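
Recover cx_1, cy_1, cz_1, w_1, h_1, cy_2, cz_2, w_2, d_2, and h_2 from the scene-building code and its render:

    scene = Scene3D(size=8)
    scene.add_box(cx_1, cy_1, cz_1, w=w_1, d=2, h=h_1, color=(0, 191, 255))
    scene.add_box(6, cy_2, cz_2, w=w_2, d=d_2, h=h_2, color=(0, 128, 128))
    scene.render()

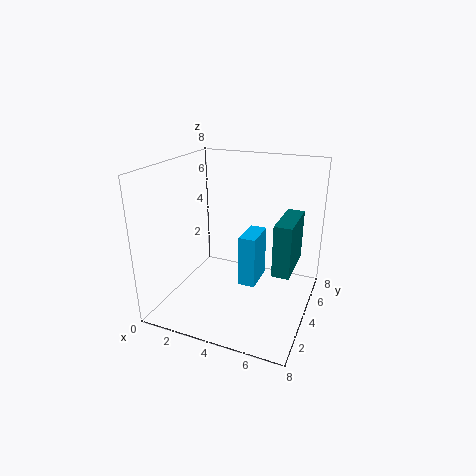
cx_1 = 4
cy_1 = 4
cz_1 = 1
w_1 = 1
h_1 = 3
cy_2 = 4
cz_2 = 2
w_2 = 1
d_2 = 3
h_2 = 3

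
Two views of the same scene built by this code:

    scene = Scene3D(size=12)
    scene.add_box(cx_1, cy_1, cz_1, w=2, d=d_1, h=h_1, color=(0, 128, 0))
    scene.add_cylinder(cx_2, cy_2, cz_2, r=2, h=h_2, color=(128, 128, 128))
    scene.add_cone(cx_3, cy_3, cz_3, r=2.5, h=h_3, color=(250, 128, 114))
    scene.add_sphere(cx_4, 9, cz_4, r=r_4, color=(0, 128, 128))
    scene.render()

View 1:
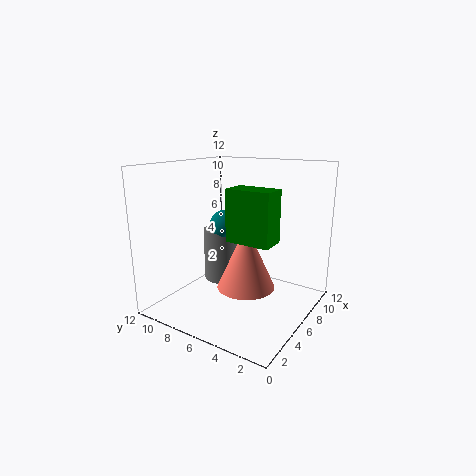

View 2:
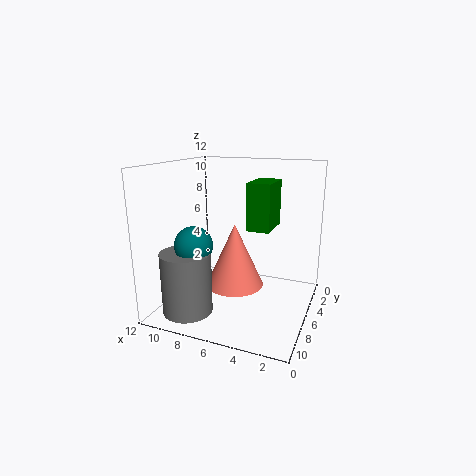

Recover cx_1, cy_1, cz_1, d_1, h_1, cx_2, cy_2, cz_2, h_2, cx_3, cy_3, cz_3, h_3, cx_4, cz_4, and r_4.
cx_1 = 3.5; cy_1 = 2; cz_1 = 6.5; d_1 = 3.5; h_1 = 4; cx_2 = 9; cy_2 = 9.5; cz_2 = 0.5; h_2 = 5; cx_3 = 6.5; cy_3 = 5.5; cz_3 = 1.5; h_3 = 5.5; cx_4 = 8.5; cz_4 = 6; r_4 = 1.5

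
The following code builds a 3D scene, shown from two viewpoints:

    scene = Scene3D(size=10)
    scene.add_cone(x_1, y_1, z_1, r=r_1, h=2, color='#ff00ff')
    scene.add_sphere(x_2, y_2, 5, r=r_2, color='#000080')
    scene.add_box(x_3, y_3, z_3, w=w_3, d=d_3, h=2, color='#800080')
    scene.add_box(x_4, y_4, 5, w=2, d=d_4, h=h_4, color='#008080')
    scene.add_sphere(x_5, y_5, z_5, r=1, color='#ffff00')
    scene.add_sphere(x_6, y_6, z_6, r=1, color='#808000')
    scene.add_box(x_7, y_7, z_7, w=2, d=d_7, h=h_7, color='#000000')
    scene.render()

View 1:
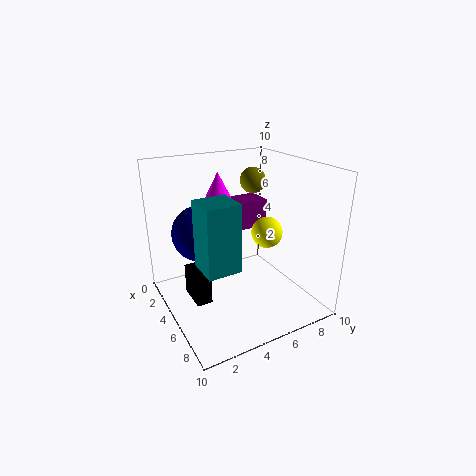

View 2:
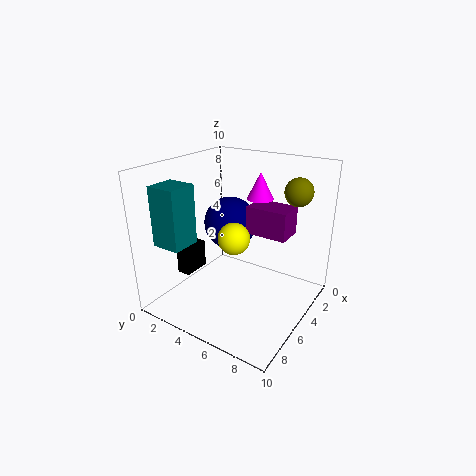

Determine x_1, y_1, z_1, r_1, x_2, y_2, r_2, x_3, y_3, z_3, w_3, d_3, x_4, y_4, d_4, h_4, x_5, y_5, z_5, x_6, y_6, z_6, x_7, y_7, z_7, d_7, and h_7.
x_1 = 2, y_1 = 5, z_1 = 7, r_1 = 1, x_2 = 3, y_2 = 3, r_2 = 2, x_3 = 2, y_3 = 5, z_3 = 5, w_3 = 2, d_3 = 3, x_4 = 7, y_4 = 1, d_4 = 2, h_4 = 4, x_5 = 7, y_5 = 6, z_5 = 6, x_6 = 2, y_6 = 8, z_6 = 8, x_7 = 5, y_7 = 1, z_7 = 2, d_7 = 1, h_7 = 2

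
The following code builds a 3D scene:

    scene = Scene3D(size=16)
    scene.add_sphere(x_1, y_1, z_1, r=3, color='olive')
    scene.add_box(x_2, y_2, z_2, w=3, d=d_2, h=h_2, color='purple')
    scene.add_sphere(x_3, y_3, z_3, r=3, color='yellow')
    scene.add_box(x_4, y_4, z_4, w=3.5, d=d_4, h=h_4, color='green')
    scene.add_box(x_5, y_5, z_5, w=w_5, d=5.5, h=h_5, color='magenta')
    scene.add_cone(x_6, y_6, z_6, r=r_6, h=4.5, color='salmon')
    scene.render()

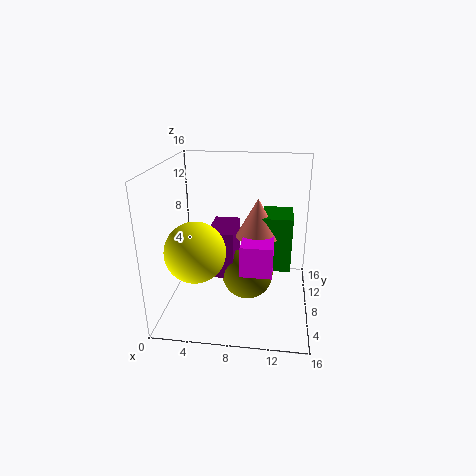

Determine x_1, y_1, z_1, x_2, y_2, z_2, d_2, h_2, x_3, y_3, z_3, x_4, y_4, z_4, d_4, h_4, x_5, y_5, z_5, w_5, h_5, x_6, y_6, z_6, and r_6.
x_1 = 9, y_1 = 9, z_1 = 3, x_2 = 4.5, y_2 = 7.5, z_2 = 3, d_2 = 5.5, h_2 = 5.5, x_3 = 4.5, y_3 = 3, z_3 = 8.5, x_4 = 10.5, y_4 = 9, z_4 = 3.5, d_4 = 4.5, h_4 = 6.5, x_5 = 8.5, y_5 = 5.5, z_5 = 4.5, w_5 = 3.5, h_5 = 3.5, x_6 = 10, y_6 = 10, z_6 = 7.5, r_6 = 2.5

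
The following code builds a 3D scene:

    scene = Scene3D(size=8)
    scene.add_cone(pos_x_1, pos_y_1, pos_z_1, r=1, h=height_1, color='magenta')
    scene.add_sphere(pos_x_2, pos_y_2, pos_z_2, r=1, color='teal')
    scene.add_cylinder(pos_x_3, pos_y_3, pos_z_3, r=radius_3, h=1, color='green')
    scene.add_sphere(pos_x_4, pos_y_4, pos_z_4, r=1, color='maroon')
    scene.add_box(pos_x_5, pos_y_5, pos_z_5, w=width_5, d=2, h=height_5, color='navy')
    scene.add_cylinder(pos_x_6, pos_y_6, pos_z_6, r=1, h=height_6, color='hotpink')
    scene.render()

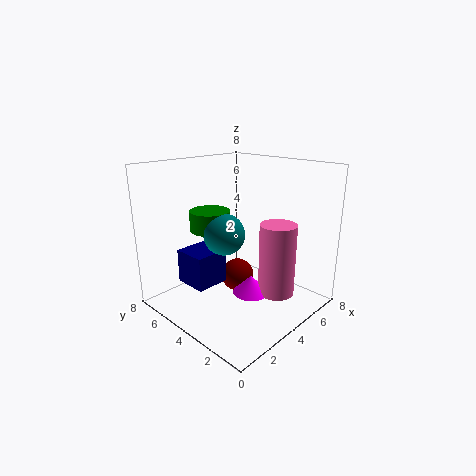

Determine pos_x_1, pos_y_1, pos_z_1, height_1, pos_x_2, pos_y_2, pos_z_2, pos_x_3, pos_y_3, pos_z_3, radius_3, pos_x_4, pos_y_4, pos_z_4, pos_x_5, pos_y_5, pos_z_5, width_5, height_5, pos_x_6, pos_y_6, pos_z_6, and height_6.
pos_x_1 = 4; pos_y_1 = 3; pos_z_1 = 1; height_1 = 1; pos_x_2 = 2; pos_y_2 = 3; pos_z_2 = 5; pos_x_3 = 2; pos_y_3 = 4; pos_z_3 = 5; radius_3 = 1; pos_x_4 = 5; pos_y_4 = 5; pos_z_4 = 1; pos_x_5 = 2; pos_y_5 = 5; pos_z_5 = 1; width_5 = 2; height_5 = 2; pos_x_6 = 5; pos_y_6 = 2; pos_z_6 = 1; height_6 = 4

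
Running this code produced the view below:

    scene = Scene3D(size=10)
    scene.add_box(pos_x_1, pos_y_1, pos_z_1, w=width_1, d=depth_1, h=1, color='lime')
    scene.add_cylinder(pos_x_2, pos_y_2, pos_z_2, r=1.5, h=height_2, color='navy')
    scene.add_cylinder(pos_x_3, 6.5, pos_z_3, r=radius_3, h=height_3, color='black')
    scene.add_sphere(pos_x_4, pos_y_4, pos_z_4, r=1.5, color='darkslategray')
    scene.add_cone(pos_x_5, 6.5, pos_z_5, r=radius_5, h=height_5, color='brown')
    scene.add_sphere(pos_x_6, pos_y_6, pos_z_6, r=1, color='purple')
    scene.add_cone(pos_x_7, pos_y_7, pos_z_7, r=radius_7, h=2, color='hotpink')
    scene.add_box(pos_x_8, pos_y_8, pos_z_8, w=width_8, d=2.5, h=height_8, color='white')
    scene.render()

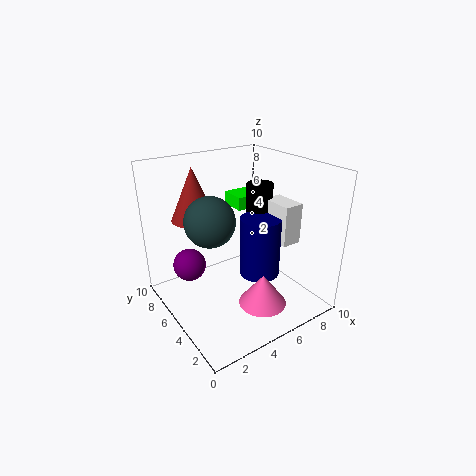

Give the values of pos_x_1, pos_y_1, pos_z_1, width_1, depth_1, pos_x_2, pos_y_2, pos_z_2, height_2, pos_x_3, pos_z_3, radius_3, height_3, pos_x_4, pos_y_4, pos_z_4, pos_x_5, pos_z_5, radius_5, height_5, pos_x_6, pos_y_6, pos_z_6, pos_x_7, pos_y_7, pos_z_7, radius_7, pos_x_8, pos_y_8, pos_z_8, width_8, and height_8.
pos_x_1 = 6.5
pos_y_1 = 7
pos_z_1 = 6
width_1 = 3
depth_1 = 2
pos_x_2 = 7
pos_y_2 = 5
pos_z_2 = 1.5
height_2 = 4.5
pos_x_3 = 8
pos_z_3 = 4.5
radius_3 = 1
height_3 = 3.5
pos_x_4 = 2
pos_y_4 = 3.5
pos_z_4 = 7.5
pos_x_5 = 2.5
pos_z_5 = 6.5
radius_5 = 1.5
height_5 = 3.5
pos_x_6 = 1
pos_y_6 = 4.5
pos_z_6 = 4.5
pos_x_7 = 4.5
pos_y_7 = 1.5
pos_z_7 = 2
radius_7 = 1.5
pos_x_8 = 8
pos_y_8 = 3.5
pos_z_8 = 4
width_8 = 1.5
height_8 = 3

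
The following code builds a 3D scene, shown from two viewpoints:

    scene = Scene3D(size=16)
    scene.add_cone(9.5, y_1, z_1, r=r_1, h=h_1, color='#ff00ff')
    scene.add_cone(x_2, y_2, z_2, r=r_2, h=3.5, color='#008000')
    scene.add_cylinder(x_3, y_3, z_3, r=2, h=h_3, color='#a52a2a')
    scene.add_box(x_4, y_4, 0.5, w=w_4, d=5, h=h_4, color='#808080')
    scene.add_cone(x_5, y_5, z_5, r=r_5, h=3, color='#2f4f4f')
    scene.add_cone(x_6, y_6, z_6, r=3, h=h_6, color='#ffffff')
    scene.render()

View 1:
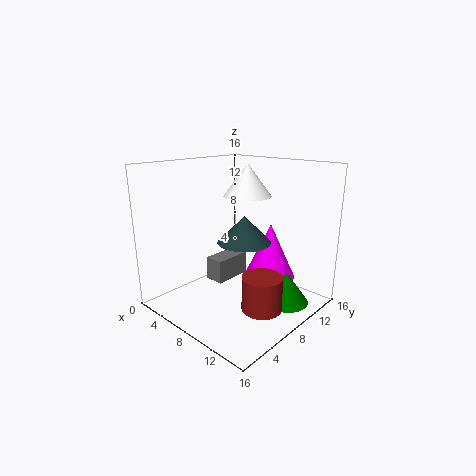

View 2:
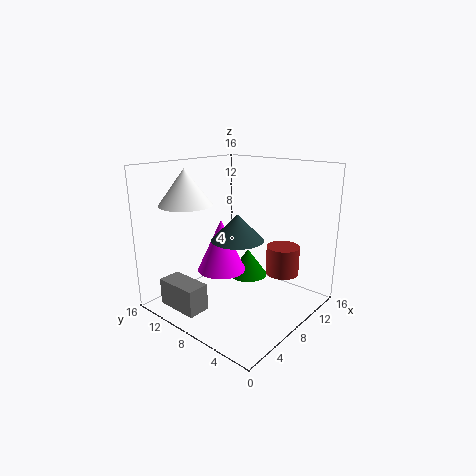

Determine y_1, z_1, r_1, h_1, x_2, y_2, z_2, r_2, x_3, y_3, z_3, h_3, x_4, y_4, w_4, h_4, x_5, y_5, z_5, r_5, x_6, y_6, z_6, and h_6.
y_1 = 12; z_1 = 2.5; r_1 = 3; h_1 = 6.5; x_2 = 13; y_2 = 10.5; z_2 = 1; r_2 = 2.5; x_3 = 13.5; y_3 = 5.5; z_3 = 2.5; h_3 = 3.5; x_4 = 1.5; y_4 = 9; w_4 = 2.5; h_4 = 3; x_5 = 8.5; y_5 = 8.5; z_5 = 7.5; r_5 = 3; x_6 = 5; y_6 = 13; z_6 = 11.5; h_6 = 4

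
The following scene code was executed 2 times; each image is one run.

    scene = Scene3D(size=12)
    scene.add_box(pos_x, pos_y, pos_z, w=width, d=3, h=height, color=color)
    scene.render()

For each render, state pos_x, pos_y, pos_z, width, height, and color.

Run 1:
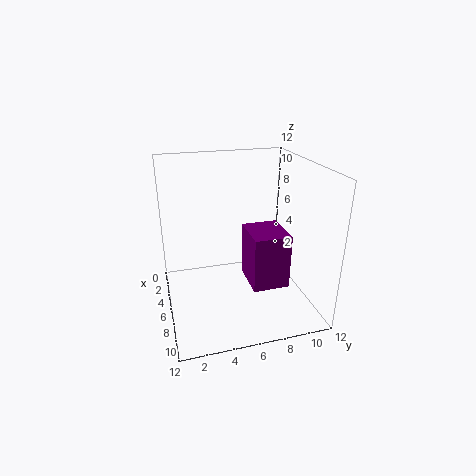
pos_x = 5.5
pos_y = 6.5
pos_z = 2.5
width = 3.5
height = 4.5
color = 'purple'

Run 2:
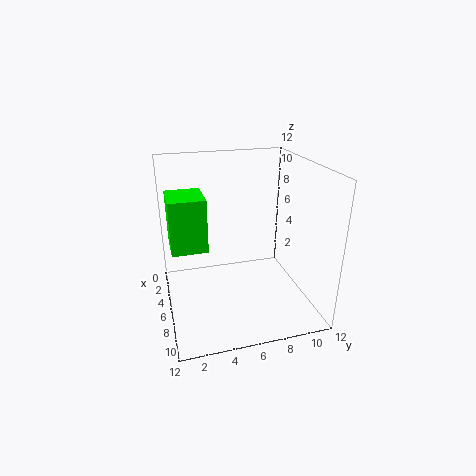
pos_x = 2.5
pos_y = 0.5
pos_z = 5
width = 3.5
height = 4.5
color = 'lime'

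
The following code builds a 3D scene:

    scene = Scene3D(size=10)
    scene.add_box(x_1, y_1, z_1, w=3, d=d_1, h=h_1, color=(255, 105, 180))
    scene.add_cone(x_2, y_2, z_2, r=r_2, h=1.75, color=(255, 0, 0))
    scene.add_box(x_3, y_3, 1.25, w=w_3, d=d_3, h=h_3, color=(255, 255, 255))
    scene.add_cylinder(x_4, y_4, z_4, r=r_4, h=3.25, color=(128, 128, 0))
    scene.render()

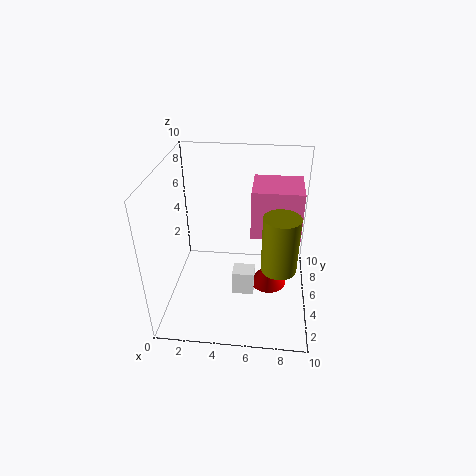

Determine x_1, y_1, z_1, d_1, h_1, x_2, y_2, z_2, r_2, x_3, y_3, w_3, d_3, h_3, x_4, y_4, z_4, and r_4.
x_1 = 6, y_1 = 2.75, z_1 = 6.5, d_1 = 2.75, h_1 = 3, x_2 = 7.25, y_2 = 4.5, z_2 = 1.75, r_2 = 1.25, x_3 = 4.75, y_3 = 3.5, w_3 = 1.5, d_3 = 1.25, h_3 = 1.75, x_4 = 7.75, y_4 = 1, z_4 = 5.75, r_4 = 1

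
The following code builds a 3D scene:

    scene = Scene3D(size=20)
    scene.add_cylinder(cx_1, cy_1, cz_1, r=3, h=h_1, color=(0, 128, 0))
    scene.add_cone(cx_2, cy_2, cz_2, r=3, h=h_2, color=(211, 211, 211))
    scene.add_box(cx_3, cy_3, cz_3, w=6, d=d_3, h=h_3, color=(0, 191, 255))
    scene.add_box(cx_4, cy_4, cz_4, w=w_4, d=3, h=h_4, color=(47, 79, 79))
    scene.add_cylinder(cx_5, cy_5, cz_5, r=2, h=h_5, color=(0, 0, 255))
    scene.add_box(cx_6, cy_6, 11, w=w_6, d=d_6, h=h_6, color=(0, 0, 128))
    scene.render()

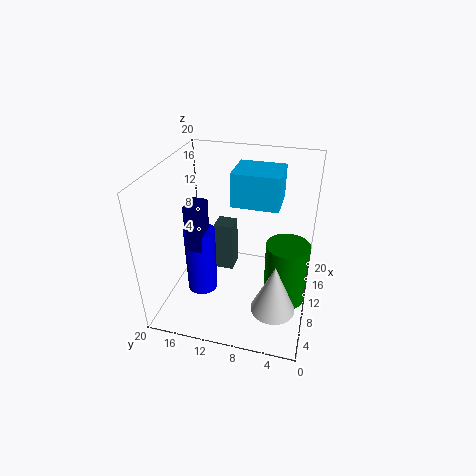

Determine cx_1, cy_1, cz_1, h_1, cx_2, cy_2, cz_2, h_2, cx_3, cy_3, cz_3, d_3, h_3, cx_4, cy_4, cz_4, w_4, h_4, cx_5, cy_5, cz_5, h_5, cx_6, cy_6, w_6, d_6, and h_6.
cx_1 = 10, cy_1 = 3, cz_1 = 1, h_1 = 9, cx_2 = 6, cy_2 = 4, cz_2 = 2, h_2 = 7, cx_3 = 13, cy_3 = 5, cz_3 = 13, d_3 = 7, h_3 = 5, cx_4 = 14, cy_4 = 12, cz_4 = 1, w_4 = 3, h_4 = 8, cx_5 = 6, cy_5 = 14, cz_5 = 4, h_5 = 9, cx_6 = 4, cy_6 = 13, w_6 = 3, d_6 = 2, h_6 = 6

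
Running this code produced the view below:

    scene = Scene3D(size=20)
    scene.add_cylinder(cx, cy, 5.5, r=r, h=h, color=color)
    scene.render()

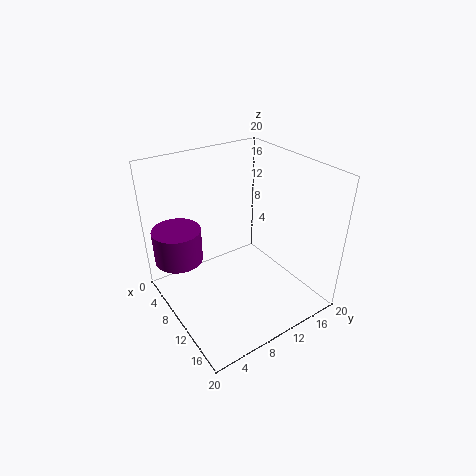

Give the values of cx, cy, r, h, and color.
cx = 4; cy = 3.5; r = 3.5; h = 5; color = 'purple'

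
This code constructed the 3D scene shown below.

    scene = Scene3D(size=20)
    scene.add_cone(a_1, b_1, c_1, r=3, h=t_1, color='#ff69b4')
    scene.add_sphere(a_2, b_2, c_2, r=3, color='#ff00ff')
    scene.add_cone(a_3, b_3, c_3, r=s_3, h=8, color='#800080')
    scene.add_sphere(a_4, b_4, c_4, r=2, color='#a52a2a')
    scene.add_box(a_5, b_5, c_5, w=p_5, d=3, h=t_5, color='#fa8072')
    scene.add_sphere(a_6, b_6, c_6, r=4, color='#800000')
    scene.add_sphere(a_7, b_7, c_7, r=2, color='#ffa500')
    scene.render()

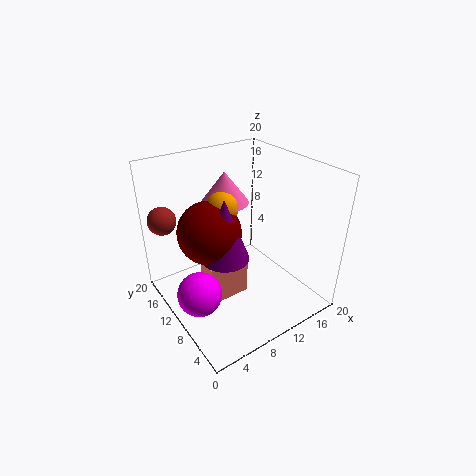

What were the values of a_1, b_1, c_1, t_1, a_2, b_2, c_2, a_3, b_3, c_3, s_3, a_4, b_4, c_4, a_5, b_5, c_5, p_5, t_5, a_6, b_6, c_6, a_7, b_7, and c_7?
a_1 = 8; b_1 = 10; c_1 = 16; t_1 = 4; a_2 = 3; b_2 = 9; c_2 = 4; a_3 = 6; b_3 = 7; c_3 = 10; s_3 = 3; a_4 = 2; b_4 = 17; c_4 = 12; a_5 = 5; b_5 = 9; c_5 = 1; p_5 = 6; t_5 = 6; a_6 = 5; b_6 = 9; c_6 = 13; a_7 = 7; b_7 = 9; c_7 = 16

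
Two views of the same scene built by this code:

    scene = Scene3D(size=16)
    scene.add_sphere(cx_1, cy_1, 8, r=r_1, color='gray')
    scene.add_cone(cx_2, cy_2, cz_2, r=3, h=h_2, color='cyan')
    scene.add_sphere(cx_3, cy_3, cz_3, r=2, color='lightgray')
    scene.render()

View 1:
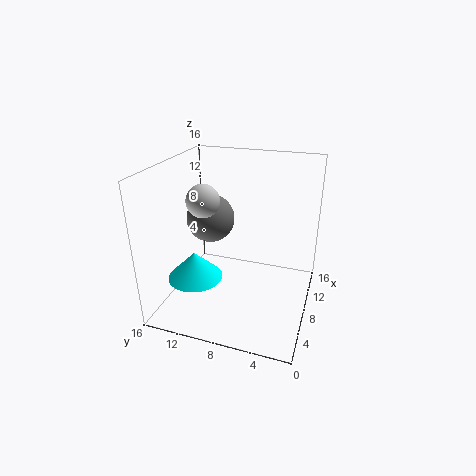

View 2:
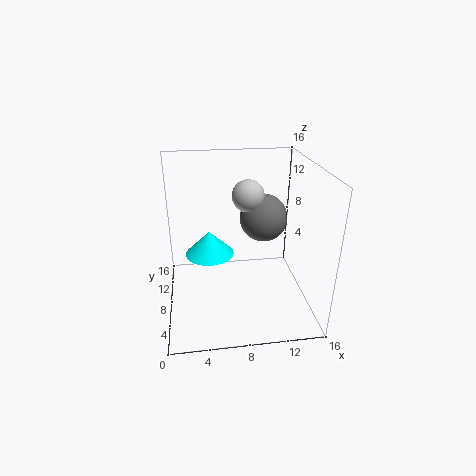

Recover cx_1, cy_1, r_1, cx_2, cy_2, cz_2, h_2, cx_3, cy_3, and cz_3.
cx_1 = 12; cy_1 = 13; r_1 = 3; cx_2 = 5; cy_2 = 12; cz_2 = 4; h_2 = 3; cx_3 = 10; cy_3 = 13; cz_3 = 11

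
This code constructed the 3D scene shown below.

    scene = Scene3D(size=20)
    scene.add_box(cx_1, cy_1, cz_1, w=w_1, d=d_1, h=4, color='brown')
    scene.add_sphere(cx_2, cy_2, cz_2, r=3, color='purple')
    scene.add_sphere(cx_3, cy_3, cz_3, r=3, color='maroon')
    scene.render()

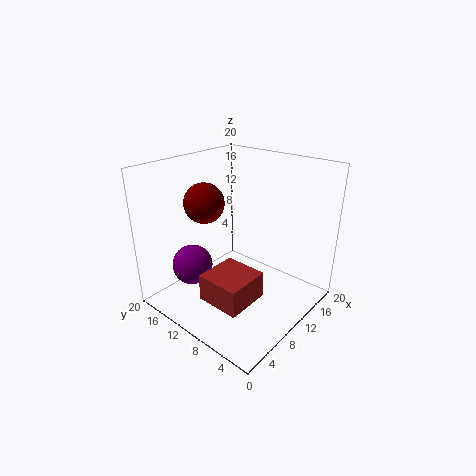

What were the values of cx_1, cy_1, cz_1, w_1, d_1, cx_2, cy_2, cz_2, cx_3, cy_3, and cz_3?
cx_1 = 5; cy_1 = 6.5; cz_1 = 1; w_1 = 6.5; d_1 = 6.5; cx_2 = 7; cy_2 = 16.5; cz_2 = 4.5; cx_3 = 10; cy_3 = 16.5; cz_3 = 13.5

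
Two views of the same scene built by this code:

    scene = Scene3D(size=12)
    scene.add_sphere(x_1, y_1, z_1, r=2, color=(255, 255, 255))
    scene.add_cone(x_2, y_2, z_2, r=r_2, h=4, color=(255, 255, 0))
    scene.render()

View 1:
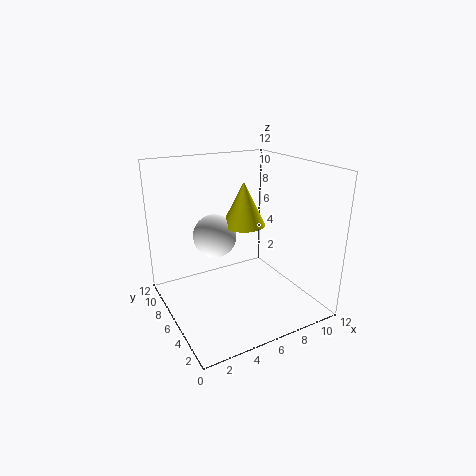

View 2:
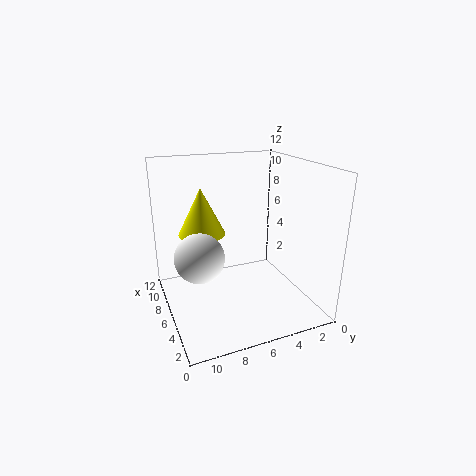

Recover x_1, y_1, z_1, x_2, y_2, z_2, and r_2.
x_1 = 5.5
y_1 = 9.5
z_1 = 5
x_2 = 8
y_2 = 8.5
z_2 = 6
r_2 = 2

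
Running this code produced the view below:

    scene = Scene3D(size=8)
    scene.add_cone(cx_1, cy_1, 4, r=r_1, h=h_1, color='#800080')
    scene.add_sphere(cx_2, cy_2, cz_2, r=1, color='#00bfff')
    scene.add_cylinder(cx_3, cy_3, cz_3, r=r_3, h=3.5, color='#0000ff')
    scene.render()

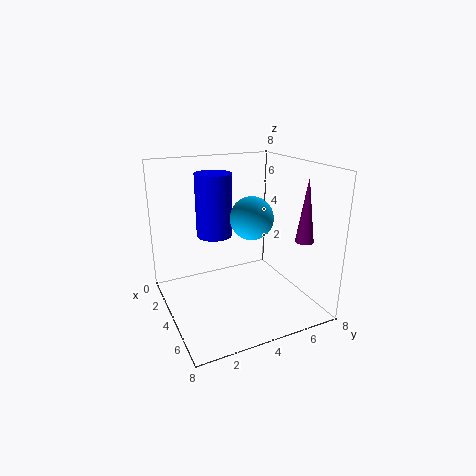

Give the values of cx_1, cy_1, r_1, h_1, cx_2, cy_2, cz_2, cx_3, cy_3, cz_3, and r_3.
cx_1 = 6; cy_1 = 7; r_1 = 0.5; h_1 = 3.5; cx_2 = 6.5; cy_2 = 3.5; cz_2 = 6; cx_3 = 3; cy_3 = 3; cz_3 = 4; r_3 = 1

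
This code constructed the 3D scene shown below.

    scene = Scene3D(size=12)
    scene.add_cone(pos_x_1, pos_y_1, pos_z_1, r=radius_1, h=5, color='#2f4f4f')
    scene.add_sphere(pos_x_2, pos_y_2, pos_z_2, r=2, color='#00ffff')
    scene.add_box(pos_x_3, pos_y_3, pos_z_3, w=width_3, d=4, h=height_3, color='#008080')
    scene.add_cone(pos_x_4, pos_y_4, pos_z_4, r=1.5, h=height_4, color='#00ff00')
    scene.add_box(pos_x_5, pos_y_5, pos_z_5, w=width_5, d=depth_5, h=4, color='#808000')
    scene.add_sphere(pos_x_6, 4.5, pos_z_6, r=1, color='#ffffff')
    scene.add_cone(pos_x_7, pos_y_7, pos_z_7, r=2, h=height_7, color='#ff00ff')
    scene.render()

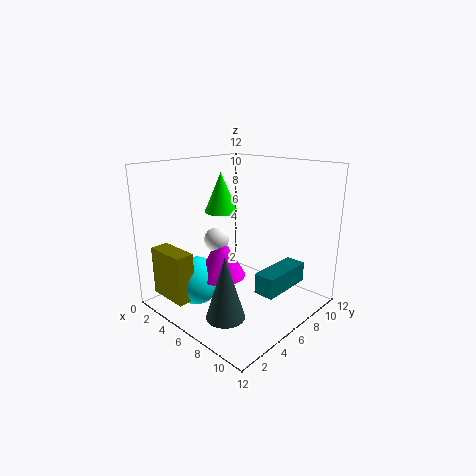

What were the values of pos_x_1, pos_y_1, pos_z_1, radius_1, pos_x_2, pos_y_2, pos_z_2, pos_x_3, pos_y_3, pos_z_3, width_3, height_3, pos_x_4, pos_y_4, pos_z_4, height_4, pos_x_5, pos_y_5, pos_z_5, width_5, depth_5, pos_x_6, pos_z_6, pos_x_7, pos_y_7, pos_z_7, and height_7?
pos_x_1 = 8
pos_y_1 = 2.5
pos_z_1 = 1
radius_1 = 1.5
pos_x_2 = 4
pos_y_2 = 3
pos_z_2 = 2.5
pos_x_3 = 10
pos_y_3 = 3.5
pos_z_3 = 3.5
width_3 = 1.5
height_3 = 1.5
pos_x_4 = 3
pos_y_4 = 7
pos_z_4 = 7.5
height_4 = 3.5
pos_x_5 = 1.5
pos_y_5 = 0.5
pos_z_5 = 1.5
width_5 = 3.5
depth_5 = 1.5
pos_x_6 = 5
pos_z_6 = 6
pos_x_7 = 5.5
pos_y_7 = 4.5
pos_z_7 = 3
height_7 = 3.5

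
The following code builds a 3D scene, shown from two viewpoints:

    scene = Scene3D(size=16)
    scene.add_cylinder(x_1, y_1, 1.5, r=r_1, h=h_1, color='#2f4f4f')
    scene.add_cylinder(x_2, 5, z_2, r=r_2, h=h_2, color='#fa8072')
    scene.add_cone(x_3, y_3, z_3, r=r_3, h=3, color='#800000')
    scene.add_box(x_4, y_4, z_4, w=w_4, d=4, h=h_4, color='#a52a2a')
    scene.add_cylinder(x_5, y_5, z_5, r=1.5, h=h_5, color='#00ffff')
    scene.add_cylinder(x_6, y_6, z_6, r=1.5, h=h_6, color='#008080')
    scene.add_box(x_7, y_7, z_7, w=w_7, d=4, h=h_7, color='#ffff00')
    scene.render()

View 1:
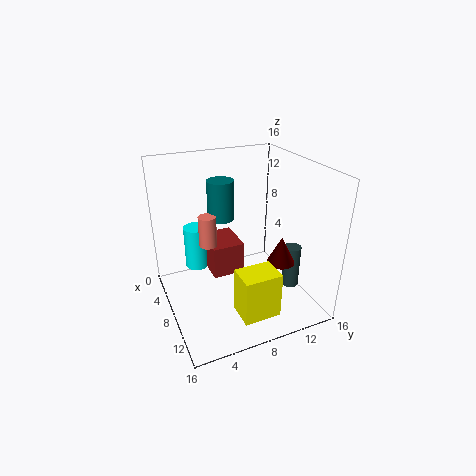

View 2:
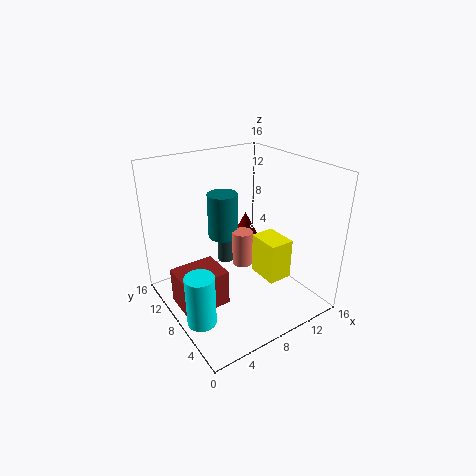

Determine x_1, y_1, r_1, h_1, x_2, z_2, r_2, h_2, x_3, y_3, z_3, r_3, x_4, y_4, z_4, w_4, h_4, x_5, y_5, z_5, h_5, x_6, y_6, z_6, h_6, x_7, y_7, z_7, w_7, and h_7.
x_1 = 10
y_1 = 14
r_1 = 1
h_1 = 5
x_2 = 6.5
z_2 = 7
r_2 = 1
h_2 = 3.5
x_3 = 11.5
y_3 = 11.5
z_3 = 6
r_3 = 1.5
x_4 = 0.5
y_4 = 6
z_4 = 1.5
w_4 = 5
h_4 = 4
x_5 = 1.5
y_5 = 5
z_5 = 1.5
h_5 = 5.5
x_6 = 5.5
y_6 = 7
z_6 = 9.5
h_6 = 4.5
x_7 = 11.5
y_7 = 6
z_7 = 1.5
w_7 = 3
h_7 = 5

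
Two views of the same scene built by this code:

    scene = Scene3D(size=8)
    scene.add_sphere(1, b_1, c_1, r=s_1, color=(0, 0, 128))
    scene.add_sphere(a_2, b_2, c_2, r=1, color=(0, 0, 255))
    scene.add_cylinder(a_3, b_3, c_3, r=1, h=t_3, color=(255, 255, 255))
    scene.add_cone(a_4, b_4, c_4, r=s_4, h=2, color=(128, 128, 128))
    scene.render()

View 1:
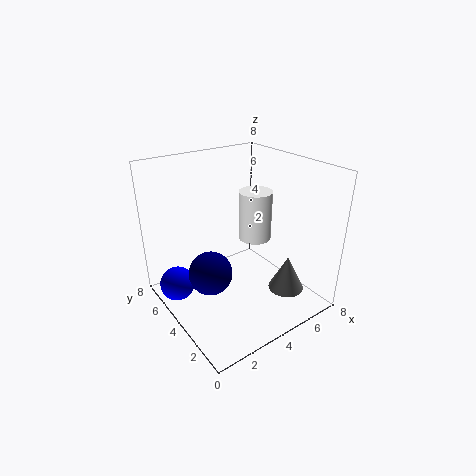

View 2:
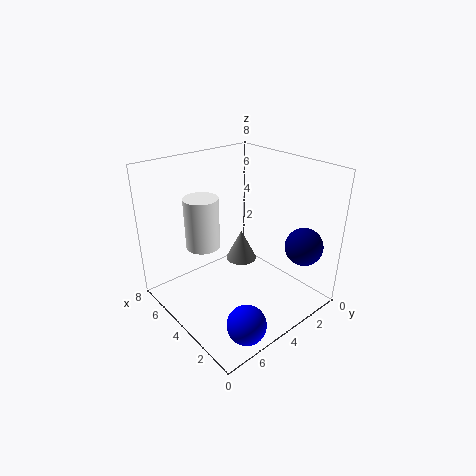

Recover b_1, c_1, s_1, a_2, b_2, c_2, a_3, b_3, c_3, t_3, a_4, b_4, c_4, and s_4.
b_1 = 2; c_1 = 4; s_1 = 1; a_2 = 1; b_2 = 6; c_2 = 1; a_3 = 6; b_3 = 5; c_3 = 3; t_3 = 3; a_4 = 6; b_4 = 2; c_4 = 1; s_4 = 1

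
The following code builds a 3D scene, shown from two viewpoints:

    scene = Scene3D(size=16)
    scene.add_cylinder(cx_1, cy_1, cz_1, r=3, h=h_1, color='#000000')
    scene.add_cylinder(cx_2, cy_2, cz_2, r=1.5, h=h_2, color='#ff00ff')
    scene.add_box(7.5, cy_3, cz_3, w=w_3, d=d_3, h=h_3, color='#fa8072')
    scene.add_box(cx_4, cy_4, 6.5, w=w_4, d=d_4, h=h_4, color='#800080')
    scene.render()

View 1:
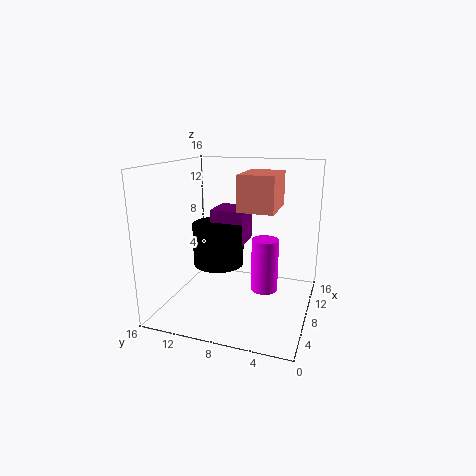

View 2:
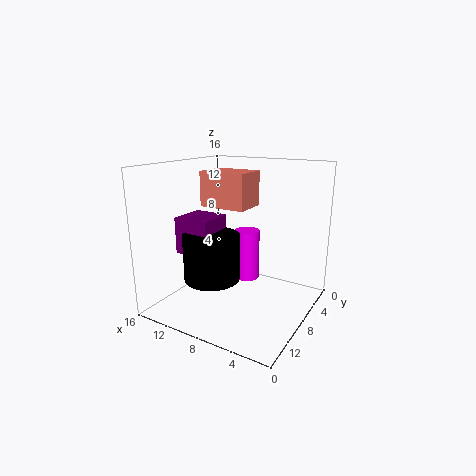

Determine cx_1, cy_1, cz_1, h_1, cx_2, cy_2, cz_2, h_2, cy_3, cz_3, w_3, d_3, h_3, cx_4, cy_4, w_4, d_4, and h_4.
cx_1 = 9.5
cy_1 = 11
cz_1 = 4
h_1 = 5
cx_2 = 8.5
cy_2 = 5
cz_2 = 2
h_2 = 6
cy_3 = 4
cz_3 = 11
w_3 = 5.5
d_3 = 4
h_3 = 4
cx_4 = 9.5
cy_4 = 8
w_4 = 4
d_4 = 4
h_4 = 4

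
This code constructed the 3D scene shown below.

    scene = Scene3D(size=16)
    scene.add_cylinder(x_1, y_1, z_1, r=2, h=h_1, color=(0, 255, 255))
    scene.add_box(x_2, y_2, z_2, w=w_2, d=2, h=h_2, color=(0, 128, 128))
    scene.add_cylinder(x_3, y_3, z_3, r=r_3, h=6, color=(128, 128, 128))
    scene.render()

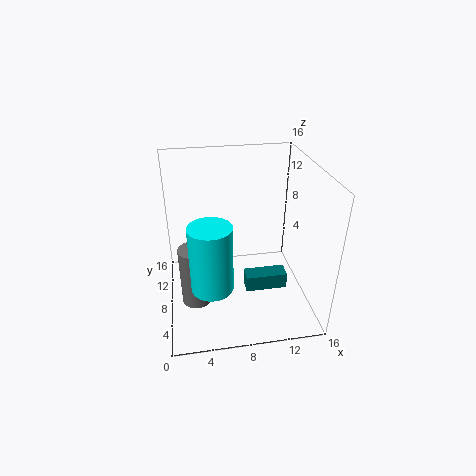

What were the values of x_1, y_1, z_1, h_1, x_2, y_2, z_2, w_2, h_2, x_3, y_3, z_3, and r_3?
x_1 = 4.5
y_1 = 2
z_1 = 6.5
h_1 = 6.5
x_2 = 9
y_2 = 7.5
z_2 = 0.5
w_2 = 5
h_2 = 2
x_3 = 3
y_3 = 3.5
z_3 = 4
r_3 = 1.5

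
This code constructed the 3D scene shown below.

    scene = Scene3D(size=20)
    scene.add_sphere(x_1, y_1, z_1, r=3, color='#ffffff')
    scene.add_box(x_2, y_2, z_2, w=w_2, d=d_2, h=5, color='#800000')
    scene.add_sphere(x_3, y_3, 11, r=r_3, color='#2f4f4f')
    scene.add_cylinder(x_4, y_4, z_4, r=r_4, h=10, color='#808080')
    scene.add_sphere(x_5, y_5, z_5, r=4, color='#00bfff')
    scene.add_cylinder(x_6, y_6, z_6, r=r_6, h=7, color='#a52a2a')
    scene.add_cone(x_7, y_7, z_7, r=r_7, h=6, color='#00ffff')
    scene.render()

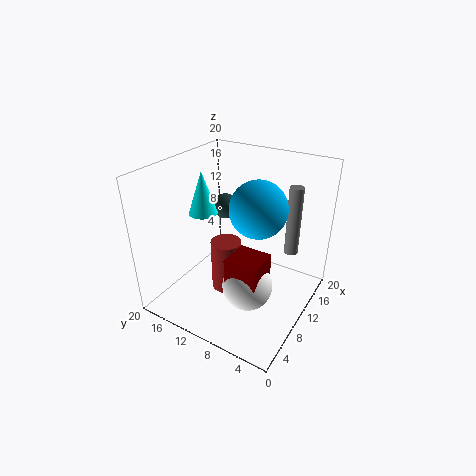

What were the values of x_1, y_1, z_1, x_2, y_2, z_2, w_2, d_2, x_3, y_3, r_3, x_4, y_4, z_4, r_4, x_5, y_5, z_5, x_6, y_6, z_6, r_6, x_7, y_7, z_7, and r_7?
x_1 = 4; y_1 = 5; z_1 = 8; x_2 = 2; y_2 = 3; z_2 = 7; w_2 = 4; d_2 = 4; x_3 = 16; y_3 = 16; r_3 = 2; x_4 = 15; y_4 = 4; z_4 = 7; r_4 = 1; x_5 = 12; y_5 = 8; z_5 = 14; x_6 = 7; y_6 = 10; z_6 = 4; r_6 = 2; x_7 = 9; y_7 = 15; z_7 = 13; r_7 = 2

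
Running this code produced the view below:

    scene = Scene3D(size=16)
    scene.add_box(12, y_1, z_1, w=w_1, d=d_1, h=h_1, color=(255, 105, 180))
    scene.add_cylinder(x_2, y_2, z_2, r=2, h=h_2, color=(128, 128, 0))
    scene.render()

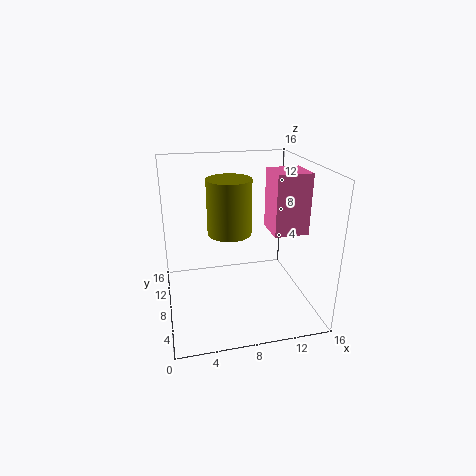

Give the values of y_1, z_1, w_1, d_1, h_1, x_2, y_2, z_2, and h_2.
y_1 = 7; z_1 = 8; w_1 = 4; d_1 = 4; h_1 = 7; x_2 = 6; y_2 = 3; z_2 = 11; h_2 = 5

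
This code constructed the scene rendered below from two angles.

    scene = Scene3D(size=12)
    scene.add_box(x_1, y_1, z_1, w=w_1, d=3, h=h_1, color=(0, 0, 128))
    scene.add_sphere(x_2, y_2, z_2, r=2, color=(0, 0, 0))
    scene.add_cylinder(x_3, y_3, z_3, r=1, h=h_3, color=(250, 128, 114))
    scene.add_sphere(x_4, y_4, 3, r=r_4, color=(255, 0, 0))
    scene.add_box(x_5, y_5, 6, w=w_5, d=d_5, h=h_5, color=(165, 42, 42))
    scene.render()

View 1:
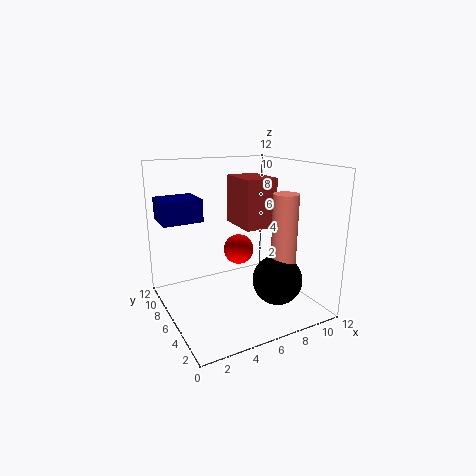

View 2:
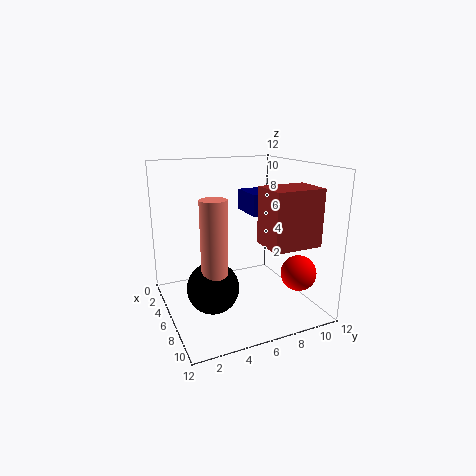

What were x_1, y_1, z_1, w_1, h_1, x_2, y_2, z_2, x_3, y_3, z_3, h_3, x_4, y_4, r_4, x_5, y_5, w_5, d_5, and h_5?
x_1 = 0.5; y_1 = 8.5; z_1 = 7; w_1 = 3.5; h_1 = 2; x_2 = 8; y_2 = 3; z_2 = 3; x_3 = 8.5; y_3 = 3; z_3 = 4; h_3 = 6; x_4 = 8.5; y_4 = 10.5; r_4 = 1.5; x_5 = 7.5; y_5 = 7; w_5 = 3; d_5 = 4; h_5 = 4.5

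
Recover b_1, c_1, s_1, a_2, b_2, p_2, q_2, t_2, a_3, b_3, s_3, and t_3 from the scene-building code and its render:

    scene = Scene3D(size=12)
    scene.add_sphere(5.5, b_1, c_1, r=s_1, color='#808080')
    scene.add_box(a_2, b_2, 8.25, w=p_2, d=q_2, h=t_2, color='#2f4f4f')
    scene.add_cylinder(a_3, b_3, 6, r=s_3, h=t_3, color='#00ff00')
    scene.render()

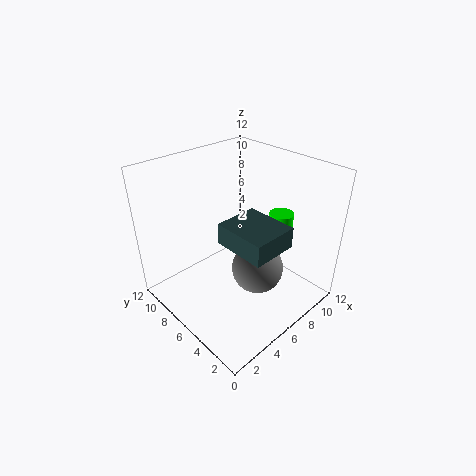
b_1 = 3.25; c_1 = 4.75; s_1 = 2; a_2 = 2.25; b_2 = 0.25; p_2 = 3.25; q_2 = 3.75; t_2 = 1.5; a_3 = 9; b_3 = 4; s_3 = 1; t_3 = 2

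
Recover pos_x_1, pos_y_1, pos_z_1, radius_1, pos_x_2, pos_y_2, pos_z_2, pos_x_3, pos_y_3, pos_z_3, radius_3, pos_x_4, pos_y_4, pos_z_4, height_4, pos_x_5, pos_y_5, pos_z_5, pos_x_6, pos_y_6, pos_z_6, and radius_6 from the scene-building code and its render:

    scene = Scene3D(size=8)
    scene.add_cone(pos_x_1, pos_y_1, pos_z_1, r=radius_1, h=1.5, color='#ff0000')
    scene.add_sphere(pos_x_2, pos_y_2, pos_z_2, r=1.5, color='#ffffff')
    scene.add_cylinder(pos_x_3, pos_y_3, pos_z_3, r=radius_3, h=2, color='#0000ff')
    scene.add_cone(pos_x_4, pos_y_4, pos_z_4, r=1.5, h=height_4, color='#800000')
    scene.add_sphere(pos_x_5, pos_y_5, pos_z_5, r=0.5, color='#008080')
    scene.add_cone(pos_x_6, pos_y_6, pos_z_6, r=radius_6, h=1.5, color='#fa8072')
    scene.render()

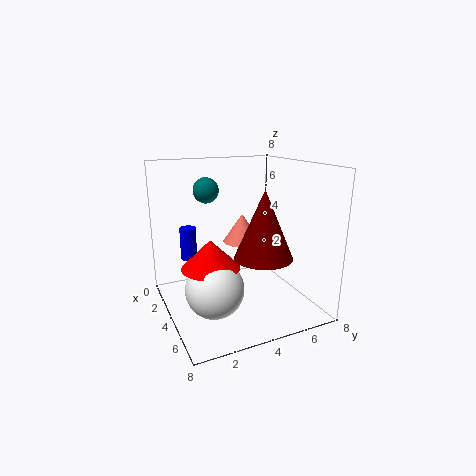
pos_x_1 = 5, pos_y_1 = 2, pos_z_1 = 3, radius_1 = 1.5, pos_x_2 = 5.5, pos_y_2 = 2, pos_z_2 = 2, pos_x_3 = 1, pos_y_3 = 2, pos_z_3 = 2, radius_3 = 0.5, pos_x_4 = 6, pos_y_4 = 4.5, pos_z_4 = 3.5, height_4 = 3.5, pos_x_5 = 7.5, pos_y_5 = 1, pos_z_5 = 7.5, pos_x_6 = 4.5, pos_y_6 = 4, pos_z_6 = 4, radius_6 = 1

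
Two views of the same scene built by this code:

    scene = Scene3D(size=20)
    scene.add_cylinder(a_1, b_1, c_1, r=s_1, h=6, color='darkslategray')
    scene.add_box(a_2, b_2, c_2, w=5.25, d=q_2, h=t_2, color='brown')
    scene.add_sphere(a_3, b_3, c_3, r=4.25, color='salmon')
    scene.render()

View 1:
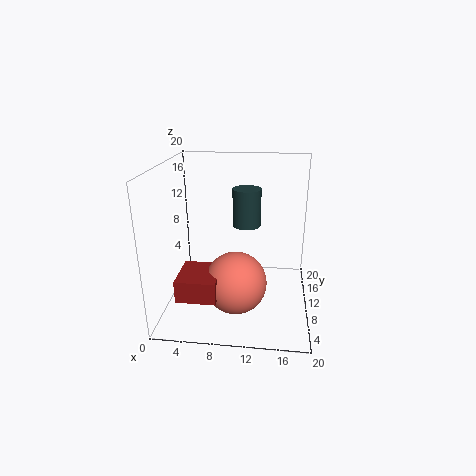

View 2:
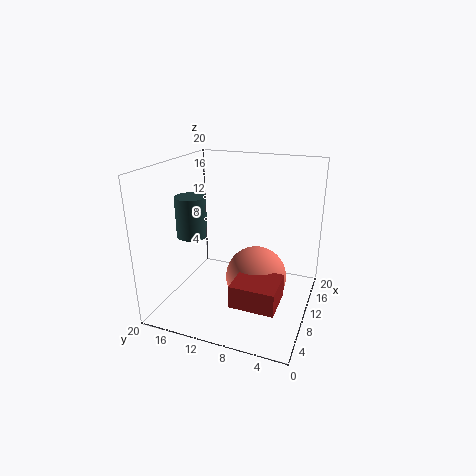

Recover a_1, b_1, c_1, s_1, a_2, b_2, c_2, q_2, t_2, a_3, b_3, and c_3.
a_1 = 10.5
b_1 = 17.5
c_1 = 9
s_1 = 2.25
a_2 = 2.75
b_2 = 2.75
c_2 = 3.75
q_2 = 5.75
t_2 = 3
a_3 = 10
b_3 = 7.25
c_3 = 4.5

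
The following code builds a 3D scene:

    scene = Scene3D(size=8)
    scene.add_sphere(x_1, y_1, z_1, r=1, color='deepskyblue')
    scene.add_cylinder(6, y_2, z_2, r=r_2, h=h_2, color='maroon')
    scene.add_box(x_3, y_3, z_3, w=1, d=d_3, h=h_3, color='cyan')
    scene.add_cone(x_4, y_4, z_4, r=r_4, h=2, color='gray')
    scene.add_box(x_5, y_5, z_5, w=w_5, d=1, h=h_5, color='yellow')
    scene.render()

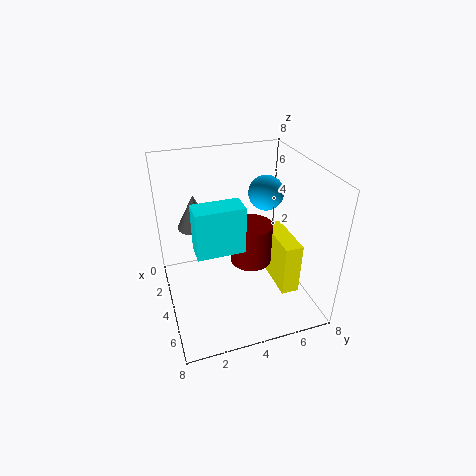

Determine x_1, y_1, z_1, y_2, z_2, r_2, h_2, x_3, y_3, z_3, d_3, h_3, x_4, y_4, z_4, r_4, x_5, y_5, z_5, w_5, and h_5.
x_1 = 3
y_1 = 6
z_1 = 6
y_2 = 4
z_2 = 4
r_2 = 1
h_2 = 2
x_3 = 7
y_3 = 1
z_3 = 6
d_3 = 2
h_3 = 2
x_4 = 2
y_4 = 2
z_4 = 4
r_4 = 1
x_5 = 3
y_5 = 6
z_5 = 1
w_5 = 3
h_5 = 3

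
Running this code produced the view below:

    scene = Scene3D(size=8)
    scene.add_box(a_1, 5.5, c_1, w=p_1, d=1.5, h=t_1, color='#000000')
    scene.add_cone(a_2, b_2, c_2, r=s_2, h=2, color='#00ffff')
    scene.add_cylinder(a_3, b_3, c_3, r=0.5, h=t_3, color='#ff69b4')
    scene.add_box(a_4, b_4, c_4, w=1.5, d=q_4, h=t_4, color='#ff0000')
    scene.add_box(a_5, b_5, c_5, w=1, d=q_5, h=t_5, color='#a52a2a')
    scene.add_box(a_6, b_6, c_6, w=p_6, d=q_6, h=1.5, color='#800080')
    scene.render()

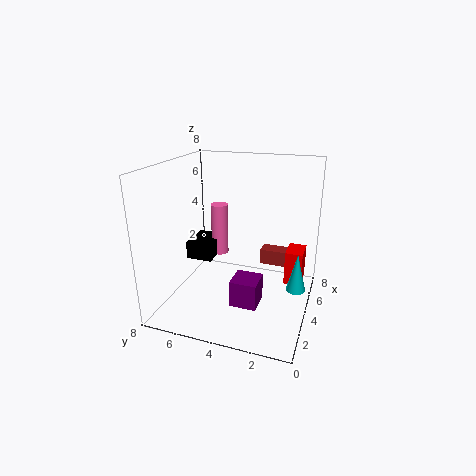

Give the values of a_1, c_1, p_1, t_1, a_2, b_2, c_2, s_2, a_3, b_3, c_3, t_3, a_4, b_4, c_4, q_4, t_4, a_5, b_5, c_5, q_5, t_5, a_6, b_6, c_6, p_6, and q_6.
a_1 = 3.5
c_1 = 2.5
p_1 = 2
t_1 = 1
a_2 = 3
b_2 = 0.5
c_2 = 2
s_2 = 0.5
a_3 = 5
b_3 = 5.5
c_3 = 2.5
t_3 = 3
a_4 = 5
b_4 = 0.5
c_4 = 1
q_4 = 1
t_4 = 2
a_5 = 7
b_5 = 1.5
c_5 = 1
q_5 = 2
t_5 = 1
a_6 = 2.5
b_6 = 2.5
c_6 = 0.5
p_6 = 1.5
q_6 = 1.5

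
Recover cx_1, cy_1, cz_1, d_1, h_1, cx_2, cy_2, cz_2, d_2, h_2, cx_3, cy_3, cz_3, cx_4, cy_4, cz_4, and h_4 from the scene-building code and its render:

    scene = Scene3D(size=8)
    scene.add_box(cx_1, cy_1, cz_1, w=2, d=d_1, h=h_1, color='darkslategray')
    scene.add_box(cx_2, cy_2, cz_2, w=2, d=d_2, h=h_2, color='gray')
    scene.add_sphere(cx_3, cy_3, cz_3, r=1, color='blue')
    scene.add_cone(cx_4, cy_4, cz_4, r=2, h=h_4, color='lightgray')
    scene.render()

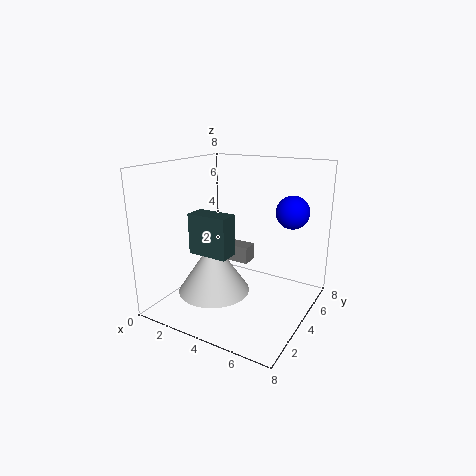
cx_1 = 3
cy_1 = 1
cz_1 = 4
d_1 = 1
h_1 = 2
cx_2 = 2
cy_2 = 5
cz_2 = 2
d_2 = 1
h_2 = 1
cx_3 = 6
cy_3 = 7
cz_3 = 5
cx_4 = 3
cy_4 = 3
cz_4 = 1
h_4 = 3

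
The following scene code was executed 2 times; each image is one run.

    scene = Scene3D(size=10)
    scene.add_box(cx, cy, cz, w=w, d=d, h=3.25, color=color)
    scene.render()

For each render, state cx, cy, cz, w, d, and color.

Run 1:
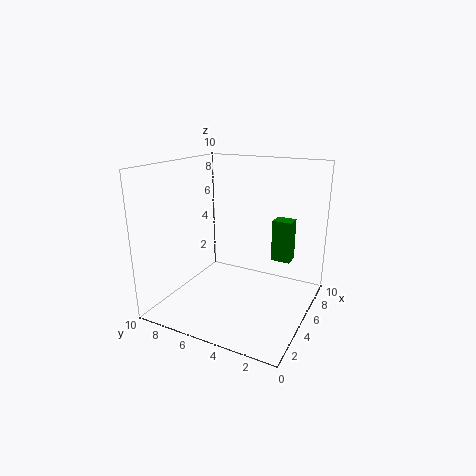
cx = 8.25; cy = 2.25; cz = 2.25; w = 1.25; d = 1.5; color = 'green'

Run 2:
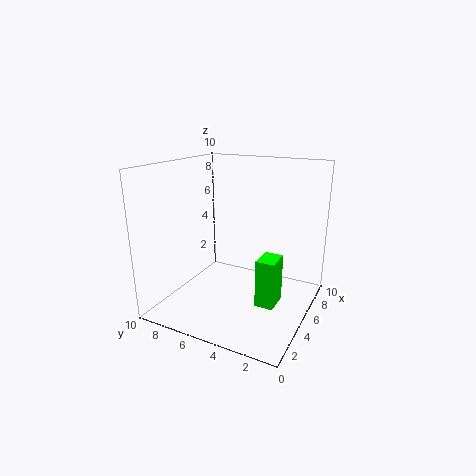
cx = 3.5; cy = 1.75; cz = 1; w = 1.75; d = 1.25; color = 'lime'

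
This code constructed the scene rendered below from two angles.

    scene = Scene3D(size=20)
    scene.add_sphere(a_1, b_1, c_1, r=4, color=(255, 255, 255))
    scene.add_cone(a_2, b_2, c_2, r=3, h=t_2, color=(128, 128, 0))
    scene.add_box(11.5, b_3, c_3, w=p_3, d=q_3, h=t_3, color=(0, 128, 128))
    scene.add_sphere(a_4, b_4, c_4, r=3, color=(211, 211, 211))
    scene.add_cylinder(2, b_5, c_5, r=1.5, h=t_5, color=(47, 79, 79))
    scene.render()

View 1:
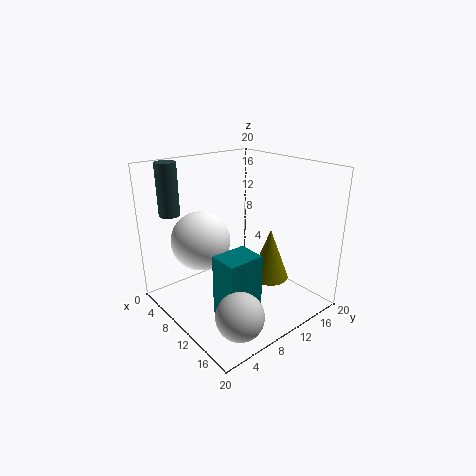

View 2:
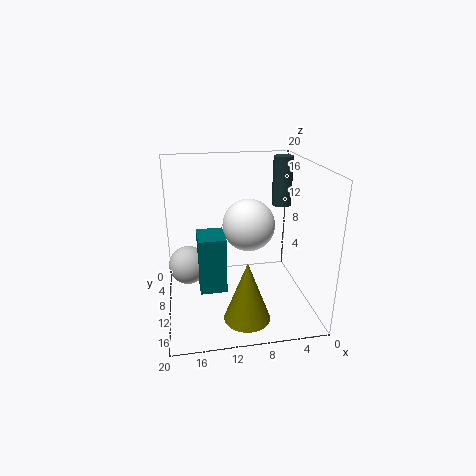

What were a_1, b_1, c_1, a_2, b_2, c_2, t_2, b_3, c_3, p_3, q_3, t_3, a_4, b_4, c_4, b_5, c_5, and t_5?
a_1 = 7.5, b_1 = 5.5, c_1 = 10, a_2 = 10, b_2 = 16.5, c_2 = 1.5, t_2 = 8, b_3 = 4.5, c_3 = 1, p_3 = 4, q_3 = 5, t_3 = 8.5, a_4 = 17, b_4 = 4.5, c_4 = 3.5, b_5 = 4, c_5 = 12.5, t_5 = 7.5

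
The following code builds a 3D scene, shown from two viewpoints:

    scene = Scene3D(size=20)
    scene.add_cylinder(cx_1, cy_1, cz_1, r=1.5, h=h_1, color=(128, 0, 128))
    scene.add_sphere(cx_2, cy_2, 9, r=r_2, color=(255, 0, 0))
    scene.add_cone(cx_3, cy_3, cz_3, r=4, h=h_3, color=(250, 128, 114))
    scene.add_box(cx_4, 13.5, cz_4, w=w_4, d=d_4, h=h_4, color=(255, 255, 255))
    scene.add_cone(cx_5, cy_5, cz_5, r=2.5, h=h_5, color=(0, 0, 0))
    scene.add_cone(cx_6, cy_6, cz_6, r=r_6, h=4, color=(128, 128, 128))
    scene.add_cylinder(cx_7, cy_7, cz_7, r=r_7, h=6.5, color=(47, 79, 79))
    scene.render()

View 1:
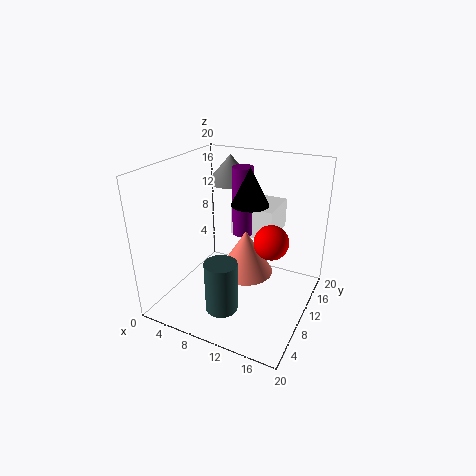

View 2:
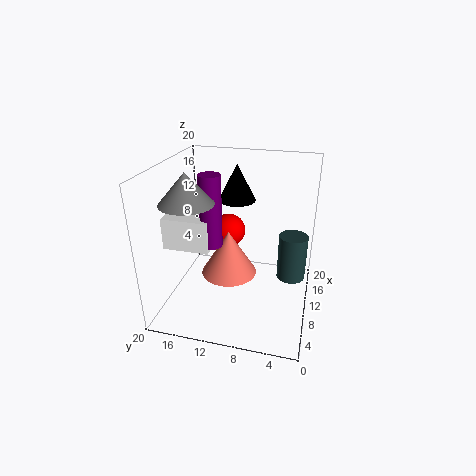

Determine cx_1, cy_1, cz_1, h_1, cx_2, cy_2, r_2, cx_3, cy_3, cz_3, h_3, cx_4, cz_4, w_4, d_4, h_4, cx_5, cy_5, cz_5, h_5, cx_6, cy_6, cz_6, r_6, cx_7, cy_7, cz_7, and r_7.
cx_1 = 9
cy_1 = 13.5
cz_1 = 9
h_1 = 10
cx_2 = 14
cy_2 = 12.5
r_2 = 2.5
cx_3 = 10.5
cy_3 = 11.5
cz_3 = 4
h_3 = 6.5
cx_4 = 7
cz_4 = 8.5
w_4 = 6.5
d_4 = 6.5
h_4 = 4.5
cx_5 = 11.5
cy_5 = 10.5
cz_5 = 15
h_5 = 5
cx_6 = 6
cy_6 = 15.5
cz_6 = 16
r_6 = 3.5
cx_7 = 11.5
cy_7 = 2.5
cz_7 = 4
r_7 = 2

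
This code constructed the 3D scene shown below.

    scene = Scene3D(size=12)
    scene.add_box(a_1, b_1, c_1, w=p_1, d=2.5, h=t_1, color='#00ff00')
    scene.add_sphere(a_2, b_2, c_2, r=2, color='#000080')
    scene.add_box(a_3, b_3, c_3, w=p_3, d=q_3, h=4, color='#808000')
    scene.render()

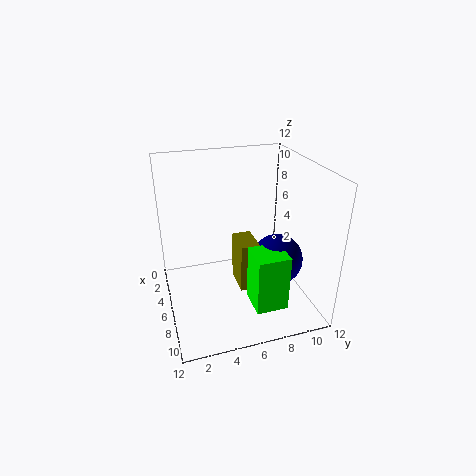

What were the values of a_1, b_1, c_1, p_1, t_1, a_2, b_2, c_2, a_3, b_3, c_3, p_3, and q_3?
a_1 = 8.5, b_1 = 6, c_1 = 2, p_1 = 2.5, t_1 = 4.5, a_2 = 8.5, b_2 = 8.5, c_2 = 5, a_3 = 6, b_3 = 5.5, c_3 = 2.5, p_3 = 2.5, q_3 = 1.5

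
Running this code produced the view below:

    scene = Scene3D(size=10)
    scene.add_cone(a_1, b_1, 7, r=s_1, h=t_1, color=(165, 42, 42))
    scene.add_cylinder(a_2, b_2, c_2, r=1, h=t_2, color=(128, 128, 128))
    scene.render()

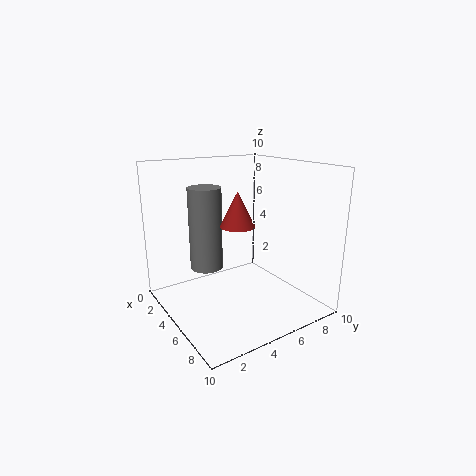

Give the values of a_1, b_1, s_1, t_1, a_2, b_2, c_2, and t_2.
a_1 = 8; b_1 = 3; s_1 = 1; t_1 = 2; a_2 = 6; b_2 = 2; c_2 = 4; t_2 = 5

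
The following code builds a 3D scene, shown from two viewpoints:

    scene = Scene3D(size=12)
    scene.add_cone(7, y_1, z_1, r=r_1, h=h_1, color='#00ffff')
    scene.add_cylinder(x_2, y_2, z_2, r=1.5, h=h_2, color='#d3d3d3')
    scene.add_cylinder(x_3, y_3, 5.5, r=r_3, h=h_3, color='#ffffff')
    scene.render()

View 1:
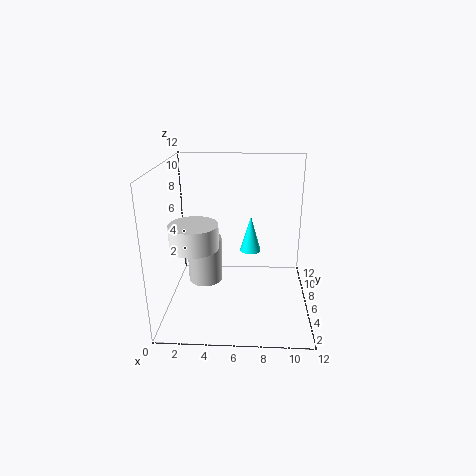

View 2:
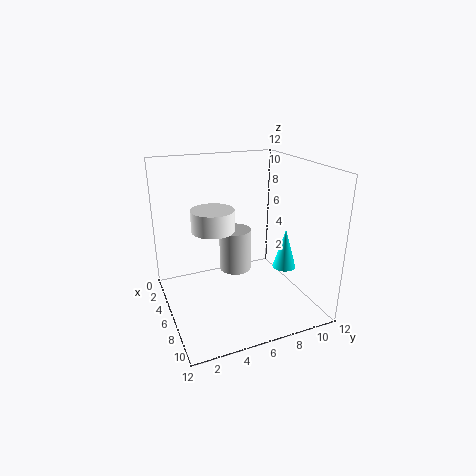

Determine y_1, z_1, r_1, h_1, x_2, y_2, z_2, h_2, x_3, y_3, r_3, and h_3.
y_1 = 10
z_1 = 3
r_1 = 1
h_1 = 3.5
x_2 = 3
y_2 = 7
z_2 = 1.5
h_2 = 4
x_3 = 2.5
y_3 = 5
r_3 = 2
h_3 = 2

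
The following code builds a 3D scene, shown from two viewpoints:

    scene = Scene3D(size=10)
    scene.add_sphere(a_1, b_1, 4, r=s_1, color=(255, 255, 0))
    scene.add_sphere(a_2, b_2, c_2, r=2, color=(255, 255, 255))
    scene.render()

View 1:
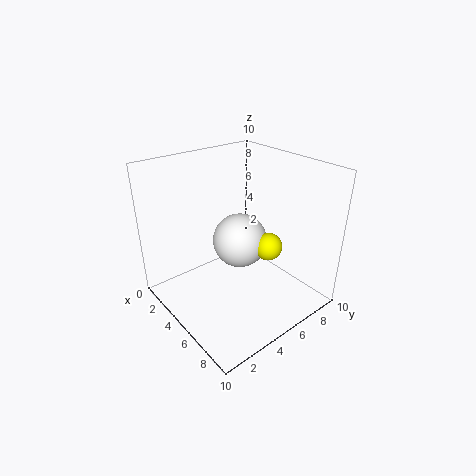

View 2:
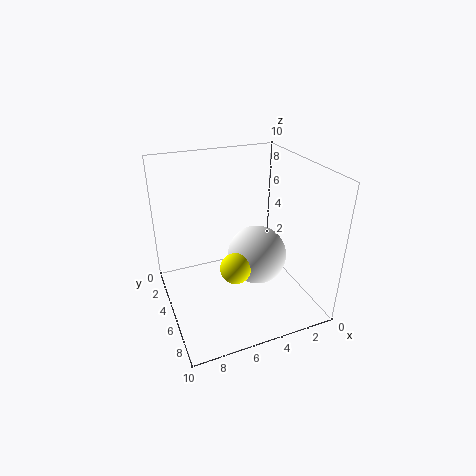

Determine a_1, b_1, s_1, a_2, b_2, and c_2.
a_1 = 6
b_1 = 7
s_1 = 1
a_2 = 4
b_2 = 6
c_2 = 4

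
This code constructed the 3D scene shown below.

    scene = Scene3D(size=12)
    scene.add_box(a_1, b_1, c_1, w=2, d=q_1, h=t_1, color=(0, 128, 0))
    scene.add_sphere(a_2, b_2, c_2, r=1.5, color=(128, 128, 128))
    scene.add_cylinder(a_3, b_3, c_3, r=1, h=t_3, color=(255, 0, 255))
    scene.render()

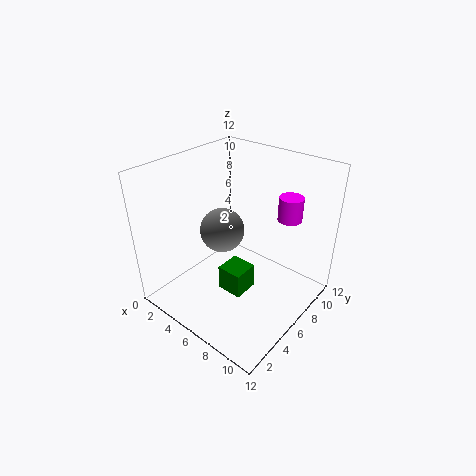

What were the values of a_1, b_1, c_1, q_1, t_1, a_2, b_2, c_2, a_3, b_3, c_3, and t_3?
a_1 = 6.5; b_1 = 3; c_1 = 3; q_1 = 2; t_1 = 2; a_2 = 7.5; b_2 = 2.5; c_2 = 9; a_3 = 9; b_3 = 9; c_3 = 7.5; t_3 = 2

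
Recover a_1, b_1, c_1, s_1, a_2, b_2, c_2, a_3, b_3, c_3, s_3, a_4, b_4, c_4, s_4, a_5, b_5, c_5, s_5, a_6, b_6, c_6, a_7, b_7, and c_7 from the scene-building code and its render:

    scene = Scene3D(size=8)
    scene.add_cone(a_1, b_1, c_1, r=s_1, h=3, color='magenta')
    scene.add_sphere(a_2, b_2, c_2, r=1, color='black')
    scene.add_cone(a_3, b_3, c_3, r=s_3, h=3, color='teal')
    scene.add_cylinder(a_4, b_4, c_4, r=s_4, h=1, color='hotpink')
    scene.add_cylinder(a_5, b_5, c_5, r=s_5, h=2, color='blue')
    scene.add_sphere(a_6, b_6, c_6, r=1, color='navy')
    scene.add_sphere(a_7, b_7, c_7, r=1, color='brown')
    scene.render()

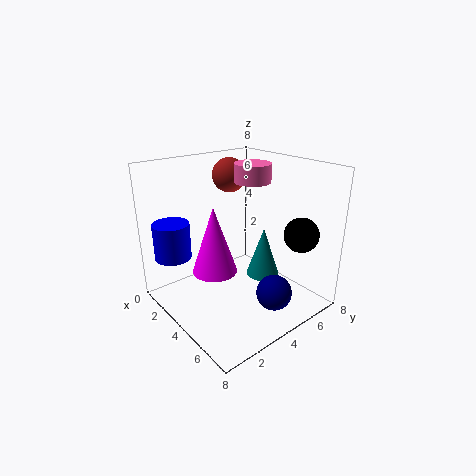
a_1 = 6
b_1 = 1
c_1 = 4
s_1 = 1
a_2 = 6
b_2 = 7
c_2 = 4
a_3 = 4
b_3 = 6
c_3 = 1
s_3 = 1
a_4 = 4
b_4 = 5
c_4 = 7
s_4 = 1
a_5 = 2
b_5 = 1
c_5 = 3
s_5 = 1
a_6 = 6
b_6 = 5
c_6 = 1
a_7 = 2
b_7 = 5
c_7 = 7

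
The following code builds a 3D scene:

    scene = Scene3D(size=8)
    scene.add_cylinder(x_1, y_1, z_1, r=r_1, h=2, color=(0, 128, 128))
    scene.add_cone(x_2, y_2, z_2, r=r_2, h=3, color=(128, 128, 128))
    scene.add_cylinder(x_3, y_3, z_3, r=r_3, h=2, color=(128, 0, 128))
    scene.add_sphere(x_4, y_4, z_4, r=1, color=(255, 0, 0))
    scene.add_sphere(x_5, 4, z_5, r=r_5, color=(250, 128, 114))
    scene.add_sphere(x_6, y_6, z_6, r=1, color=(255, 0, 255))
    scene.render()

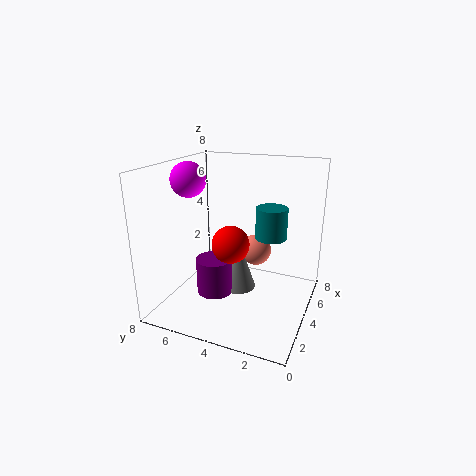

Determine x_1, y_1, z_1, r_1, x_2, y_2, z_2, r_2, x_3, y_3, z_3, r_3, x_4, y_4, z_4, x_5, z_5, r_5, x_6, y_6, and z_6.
x_1 = 7, y_1 = 3, z_1 = 3, r_1 = 1, x_2 = 4, y_2 = 4, z_2 = 1, r_2 = 1, x_3 = 3, y_3 = 5, z_3 = 1, r_3 = 1, x_4 = 3, y_4 = 4, z_4 = 4, x_5 = 7, z_5 = 2, r_5 = 1, x_6 = 4, y_6 = 7, z_6 = 7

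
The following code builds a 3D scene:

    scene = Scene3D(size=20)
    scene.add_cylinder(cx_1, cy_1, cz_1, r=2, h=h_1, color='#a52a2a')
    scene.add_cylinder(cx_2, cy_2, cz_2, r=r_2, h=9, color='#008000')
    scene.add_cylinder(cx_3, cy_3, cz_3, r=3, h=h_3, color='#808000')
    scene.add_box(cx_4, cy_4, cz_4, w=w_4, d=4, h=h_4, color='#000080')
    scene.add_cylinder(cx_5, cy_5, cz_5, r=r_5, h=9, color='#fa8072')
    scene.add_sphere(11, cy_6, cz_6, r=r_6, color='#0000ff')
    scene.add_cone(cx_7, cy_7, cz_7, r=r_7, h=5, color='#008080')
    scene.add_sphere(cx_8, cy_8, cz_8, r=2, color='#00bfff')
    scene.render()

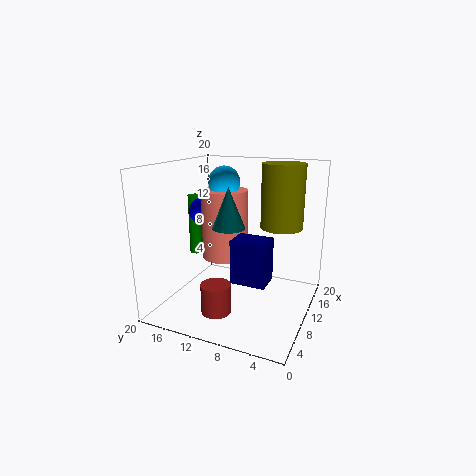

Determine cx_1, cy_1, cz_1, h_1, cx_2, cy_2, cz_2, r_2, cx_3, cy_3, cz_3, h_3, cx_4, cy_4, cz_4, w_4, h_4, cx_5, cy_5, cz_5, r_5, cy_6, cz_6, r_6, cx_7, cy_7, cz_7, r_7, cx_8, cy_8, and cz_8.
cx_1 = 5; cy_1 = 11; cz_1 = 1; h_1 = 4; cx_2 = 12; cy_2 = 18; cz_2 = 6; r_2 = 1; cx_3 = 14; cy_3 = 5; cz_3 = 11; h_3 = 9; cx_4 = 1; cy_4 = 3; cz_4 = 8; w_4 = 3; h_4 = 5; cx_5 = 8; cy_5 = 11; cz_5 = 8; r_5 = 3; cy_6 = 16; cz_6 = 13; r_6 = 2; cx_7 = 5; cy_7 = 9; cz_7 = 13; r_7 = 2; cx_8 = 8; cy_8 = 11; cz_8 = 18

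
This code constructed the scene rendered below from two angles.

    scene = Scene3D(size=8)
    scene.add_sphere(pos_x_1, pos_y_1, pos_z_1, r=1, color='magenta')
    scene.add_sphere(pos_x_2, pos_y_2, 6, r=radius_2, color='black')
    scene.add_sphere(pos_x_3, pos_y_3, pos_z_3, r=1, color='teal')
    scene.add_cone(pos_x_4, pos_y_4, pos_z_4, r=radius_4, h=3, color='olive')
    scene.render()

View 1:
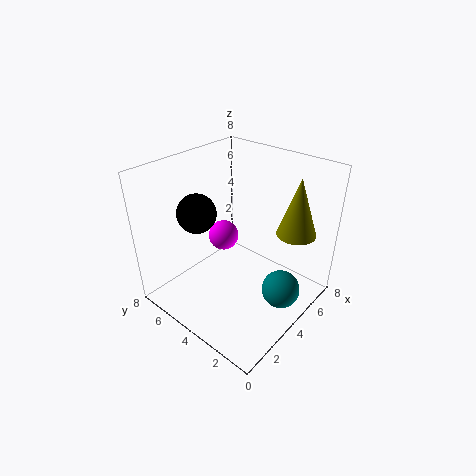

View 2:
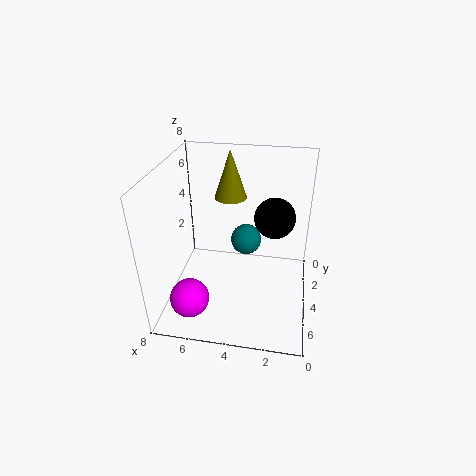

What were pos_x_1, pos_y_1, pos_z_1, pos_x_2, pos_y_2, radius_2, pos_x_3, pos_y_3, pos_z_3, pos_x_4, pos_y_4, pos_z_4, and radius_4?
pos_x_1 = 6; pos_y_1 = 7; pos_z_1 = 2; pos_x_2 = 2; pos_y_2 = 5; radius_2 = 1; pos_x_3 = 4; pos_y_3 = 1; pos_z_3 = 2; pos_x_4 = 5; pos_y_4 = 1; pos_z_4 = 5; radius_4 = 1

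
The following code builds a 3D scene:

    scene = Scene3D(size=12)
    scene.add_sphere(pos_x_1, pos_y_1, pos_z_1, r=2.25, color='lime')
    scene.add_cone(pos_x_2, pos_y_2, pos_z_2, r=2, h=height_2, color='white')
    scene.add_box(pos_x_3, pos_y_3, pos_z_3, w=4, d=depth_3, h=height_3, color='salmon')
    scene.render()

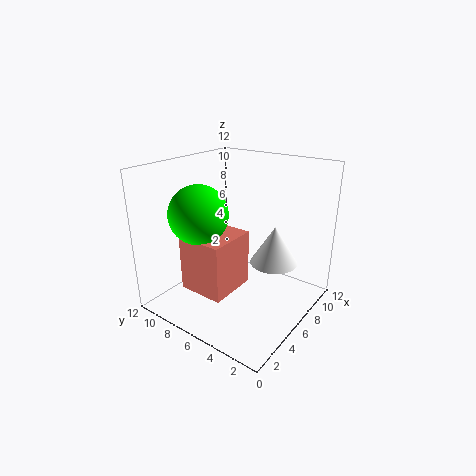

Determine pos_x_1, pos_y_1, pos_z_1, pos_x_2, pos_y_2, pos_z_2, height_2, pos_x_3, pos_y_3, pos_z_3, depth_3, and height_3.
pos_x_1 = 2.75; pos_y_1 = 7.25; pos_z_1 = 8.75; pos_x_2 = 7.75; pos_y_2 = 3.5; pos_z_2 = 3.75; height_2 = 3.25; pos_x_3 = 1.75; pos_y_3 = 4.75; pos_z_3 = 2.5; depth_3 = 3.75; height_3 = 4.5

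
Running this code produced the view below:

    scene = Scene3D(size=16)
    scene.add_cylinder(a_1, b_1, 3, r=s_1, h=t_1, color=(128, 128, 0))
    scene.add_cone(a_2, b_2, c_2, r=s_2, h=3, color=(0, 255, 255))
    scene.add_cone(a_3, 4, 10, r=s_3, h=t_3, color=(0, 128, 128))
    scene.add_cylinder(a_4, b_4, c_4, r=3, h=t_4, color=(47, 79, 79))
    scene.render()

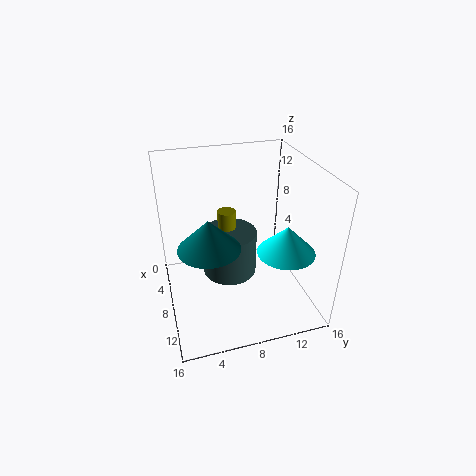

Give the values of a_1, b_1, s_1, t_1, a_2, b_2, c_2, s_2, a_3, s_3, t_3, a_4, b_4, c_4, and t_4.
a_1 = 7
b_1 = 7
s_1 = 1
t_1 = 8
a_2 = 12
b_2 = 12
c_2 = 8
s_2 = 3
a_3 = 12
s_3 = 3
t_3 = 3
a_4 = 8
b_4 = 7
c_4 = 4
t_4 = 5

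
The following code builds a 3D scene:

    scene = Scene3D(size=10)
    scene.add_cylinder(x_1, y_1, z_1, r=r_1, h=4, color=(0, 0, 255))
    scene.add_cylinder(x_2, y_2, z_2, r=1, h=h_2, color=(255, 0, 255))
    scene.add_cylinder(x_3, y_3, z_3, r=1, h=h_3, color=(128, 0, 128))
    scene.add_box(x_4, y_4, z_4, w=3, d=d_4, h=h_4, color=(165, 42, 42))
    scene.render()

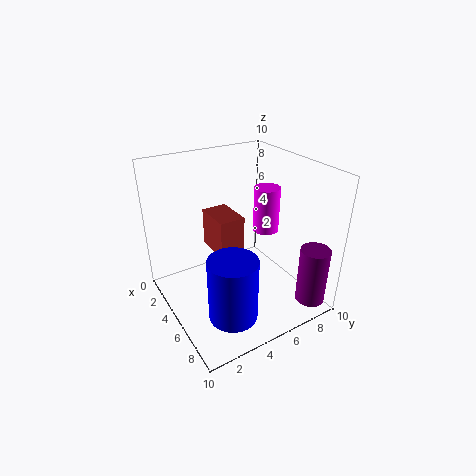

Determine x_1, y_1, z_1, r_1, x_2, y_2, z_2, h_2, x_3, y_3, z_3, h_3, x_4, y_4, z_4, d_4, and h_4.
x_1 = 8.5; y_1 = 2.5; z_1 = 2; r_1 = 1.5; x_2 = 3.5; y_2 = 8.5; z_2 = 4; h_2 = 3.5; x_3 = 9; y_3 = 8.5; z_3 = 1; h_3 = 4; x_4 = 0.5; y_4 = 4.5; z_4 = 2.5; d_4 = 2; h_4 = 3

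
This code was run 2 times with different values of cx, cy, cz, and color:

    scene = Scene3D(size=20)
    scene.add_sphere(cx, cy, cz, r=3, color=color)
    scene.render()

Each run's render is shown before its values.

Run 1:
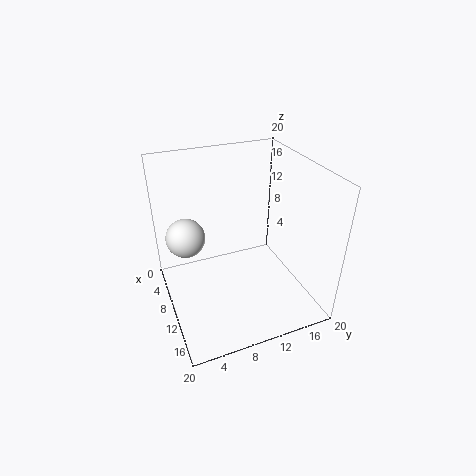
cx = 3.5, cy = 4, cz = 7.5, color = 'white'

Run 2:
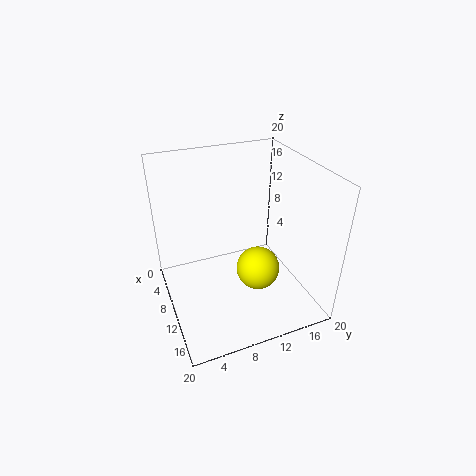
cx = 12.5, cy = 12, cz = 6, color = 'yellow'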